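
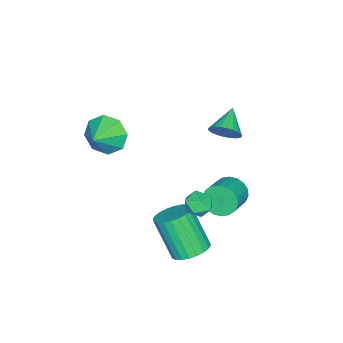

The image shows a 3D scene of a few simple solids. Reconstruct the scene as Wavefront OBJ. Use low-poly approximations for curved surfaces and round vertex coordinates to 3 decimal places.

v 4.178 3.595 0.593
v 4.563 3.484 1.133
v 3.317 3.196 1.127
v 3.702 3.085 1.667
v 3.557 3.715 1.48
v 4.09 3.962 1.15
v 3.79 2.718 1.11
v 4.323 2.965 0.78
v 4.324 2.943 1.453
v 4.18 3.559 1.681
v 3.7 3.121 0.579
v 3.556 3.737 0.807
v -0.885 2.318 -2.793
v -0.582 1.861 -3.376
v 0.687 2.005 -2.829
v 0.385 2.462 -2.247
v -0.56 2.189 -3.513
v 0.709 2.332 -2.966
v -0.603 2.543 -3.508
v 0.667 2.686 -2.961
v -0.701 2.852 -3.361
v 0.569 2.995 -2.814
v -0.835 3.055 -3.101
v 0.434 3.198 -2.554
v -0.98 3.113 -2.781
v 0.29 3.256 -2.234
v -1.106 3.013 -2.463
v 0.164 3.156 -1.916
v -1.187 2.775 -2.211
v 0.082 2.919 -1.664
v -1.209 2.448 -2.074
v 0.06 2.591 -1.527
v -1.167 2.094 -2.079
v 0.103 2.237 -1.532
v -1.069 1.785 -2.226
v 0.201 1.928 -1.679
v -0.934 1.582 -2.486
v 0.335 1.725 -1.939
v -0.79 1.524 -2.806
v 0.48 1.667 -2.259
v -0.664 1.624 -3.124
v 0.606 1.767 -2.577
v 2.838 -1.538 2.452
v 3.234 -1.206 1.619
v 3.922 -1.482 2.988
v 2.987 -0.652 2.06
v 2.653 -0.617 2.731
v 2.428 -1.121 3.238
v 2.443 -1.869 3.285
v 2.69 -2.423 2.844
v 3.023 -2.459 2.173
v 3.249 -1.954 1.666
v 3.428 2.752 -2.793
v 4.112 2.261 -2.971
v 3.835 1.237 -1.205
v 3.152 1.728 -1.027
v 4.255 2.513 -2.802
v 3.978 1.489 -1.036
v 4.272 2.802 -2.632
v 3.995 1.778 -0.866
v 4.16 3.083 -2.486
v 3.884 2.059 -0.72
v 3.938 3.314 -2.387
v 3.661 2.29 -0.621
v 3.637 3.459 -2.35
v 3.361 2.435 -0.584
v 3.305 3.497 -2.381
v 3.028 2.473 -0.615
v 2.992 3.421 -2.474
v 2.715 2.397 -0.708
v 2.745 3.243 -2.615
v 2.468 2.219 -0.849
v 2.602 2.991 -2.784
v 2.325 1.967 -1.018
v 2.585 2.702 -2.954
v 2.308 1.678 -1.188
v 2.696 2.421 -3.1
v 2.42 1.397 -1.334
v 2.919 2.19 -3.199
v 2.642 1.166 -1.433
v 3.219 2.045 -3.236
v 2.943 1.021 -1.47
v 3.552 2.007 -3.205
v 3.275 0.983 -1.439
v 3.865 2.083 -3.112
v 3.588 1.059 -1.346
v -1.23 1.814 0.797
v -0.902 1.271 1.179
v -2.39 1.566 1.443
v -0.855 1.498 1.351
v -0.864 1.773 1.439
v -0.93 2.054 1.43
v -1.041 2.298 1.324
v -1.181 2.469 1.137
v -1.328 2.54 0.9
v -1.461 2.5 0.646
v -1.558 2.356 0.416
v -1.606 2.129 0.243
v -1.596 1.854 0.155
v -1.531 1.573 0.165
v -1.419 1.329 0.271
v -1.28 1.158 0.457
v -1.132 1.087 0.695
v -1 1.127 0.949
f 1 12 6
f 1 6 2
f 1 2 8
f 1 8 11
f 1 11 12
f 2 6 10
f 6 12 5
f 12 11 3
f 11 8 7
f 8 2 9
f 4 10 5
f 4 5 3
f 4 3 7
f 4 7 9
f 4 9 10
f 5 10 6
f 3 5 12
f 7 3 11
f 9 7 8
f 10 9 2
f 14 13 17
f 14 17 15
f 15 17 18
f 15 18 16
f 17 13 19
f 17 19 18
f 18 19 20
f 18 20 16
f 19 13 21
f 19 21 20
f 20 21 22
f 20 22 16
f 21 13 23
f 21 23 22
f 22 23 24
f 22 24 16
f 23 13 25
f 23 25 24
f 24 25 26
f 24 26 16
f 25 13 27
f 25 27 26
f 26 27 28
f 26 28 16
f 27 13 29
f 27 29 28
f 28 29 30
f 28 30 16
f 29 13 31
f 29 31 30
f 30 31 32
f 30 32 16
f 31 13 33
f 31 33 32
f 32 33 34
f 32 34 16
f 33 13 35
f 33 35 34
f 34 35 36
f 34 36 16
f 35 13 37
f 35 37 36
f 36 37 38
f 36 38 16
f 37 13 39
f 37 39 38
f 38 39 40
f 38 40 16
f 39 13 41
f 39 41 40
f 40 41 42
f 40 42 16
f 41 13 14
f 41 14 42
f 42 14 15
f 42 15 16
f 44 43 46
f 44 46 45
f 46 43 47
f 46 47 45
f 47 43 48
f 47 48 45
f 48 43 49
f 48 49 45
f 49 43 50
f 49 50 45
f 50 43 51
f 50 51 45
f 51 43 52
f 51 52 45
f 52 43 44
f 52 44 45
f 54 53 57
f 54 57 55
f 55 57 58
f 55 58 56
f 57 53 59
f 57 59 58
f 58 59 60
f 58 60 56
f 59 53 61
f 59 61 60
f 60 61 62
f 60 62 56
f 61 53 63
f 61 63 62
f 62 63 64
f 62 64 56
f 63 53 65
f 63 65 64
f 64 65 66
f 64 66 56
f 65 53 67
f 65 67 66
f 66 67 68
f 66 68 56
f 67 53 69
f 67 69 68
f 68 69 70
f 68 70 56
f 69 53 71
f 69 71 70
f 70 71 72
f 70 72 56
f 71 53 73
f 71 73 72
f 72 73 74
f 72 74 56
f 73 53 75
f 73 75 74
f 74 75 76
f 74 76 56
f 75 53 77
f 75 77 76
f 76 77 78
f 76 78 56
f 77 53 79
f 77 79 78
f 78 79 80
f 78 80 56
f 79 53 81
f 79 81 80
f 80 81 82
f 80 82 56
f 81 53 83
f 81 83 82
f 82 83 84
f 82 84 56
f 83 53 85
f 83 85 84
f 84 85 86
f 84 86 56
f 85 53 54
f 85 54 86
f 86 54 55
f 86 55 56
f 88 87 90
f 88 90 89
f 90 87 91
f 90 91 89
f 91 87 92
f 91 92 89
f 92 87 93
f 92 93 89
f 93 87 94
f 93 94 89
f 94 87 95
f 94 95 89
f 95 87 96
f 95 96 89
f 96 87 97
f 96 97 89
f 97 87 98
f 97 98 89
f 98 87 99
f 98 99 89
f 99 87 100
f 99 100 89
f 100 87 101
f 100 101 89
f 101 87 102
f 101 102 89
f 102 87 103
f 102 103 89
f 103 87 104
f 103 104 89
f 104 87 88
f 104 88 89



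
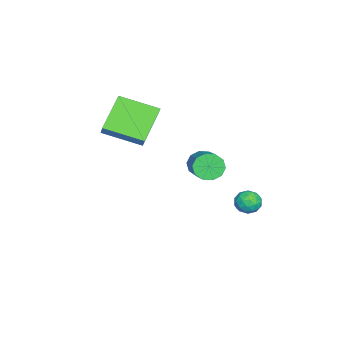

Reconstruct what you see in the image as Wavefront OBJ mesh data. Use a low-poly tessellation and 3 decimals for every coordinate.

v -1.114 2.092 -0.014
v -0.71 1.528 -0.325
v 0.978 2.204 0.643
v 0.574 2.768 0.954
v -0.691 1.897 -0.615
v 0.997 2.573 0.353
v -0.834 2.34 -0.675
v 0.854 3.017 0.292
v -1.084 2.689 -0.484
v 0.604 3.365 0.484
v -1.345 2.809 -0.112
v 0.343 3.486 0.856
v -1.518 2.656 0.297
v 0.17 3.332 1.265
v -1.537 2.287 0.587
v 0.151 2.963 1.555
v -1.394 1.843 0.648
v 0.294 2.52 1.615
v -1.144 1.495 0.456
v 0.544 2.171 1.424
v -0.883 1.374 0.084
v 0.805 2.051 1.052
v -3.083 4.414 -3.636
v -2.391 4.534 -3.5
v -2.969 3.326 -3.26
v -2.277 3.446 -3.124
v -2.78 3.765 -2.728
v -2.85 4.438 -2.961
v -2.51 3.422 -3.799
v -2.58 4.095 -4.032
v -2.037 3.921 -3.601
v -2.204 4.133 -2.939
v -3.156 3.727 -3.821
v -3.323 3.939 -3.159
v -2.747 4.569 -3.601
v -2.613 3.291 -3.159
v -2.908 3.478 -2.926
v -2.502 3.549 -2.846
v -3.017 4.513 -3.284
v -2.61 4.583 -3.204
v -2.838 4.131 -2.75
v -2.75 3.277 -3.556
v -2.343 3.347 -3.476
v -2.858 4.311 -3.914
v -2.452 4.382 -3.834
v -2.522 3.729 -4.01
v -2.132 4.279 -3.581
v -2.065 3.64 -3.36
v -2.202 3.626 -3.757
v -2.244 4.021 -3.893
v -2.23 4.404 -3.192
v -2.163 3.764 -2.97
v -2.458 3.952 -2.737
v -2.5 4.347 -2.874
v -2.022 4.044 -3.251
v -3.197 4.096 -3.79
v -3.13 3.456 -3.568
v -2.86 3.513 -3.886
v -2.902 3.908 -4.023
v -3.295 4.22 -3.4
v -3.228 3.581 -3.179
v -3.116 3.839 -2.867
v -3.158 4.234 -3.003
v -3.338 3.816 -3.509
v -2.678 -3.26 0.366
v -4.375 -2.928 1.661
v -2.784 -1.228 -0.295
v -4.481 -0.896 0.999
v -2.099 -3.004 1.061
v -3.796 -2.672 2.355
v -2.205 -0.972 0.399
v -3.902 -0.64 1.694
f 2 1 5
f 2 5 3
f 3 5 6
f 3 6 4
f 5 1 7
f 5 7 6
f 6 7 8
f 6 8 4
f 7 1 9
f 7 9 8
f 8 9 10
f 8 10 4
f 9 1 11
f 9 11 10
f 10 11 12
f 10 12 4
f 11 1 13
f 11 13 12
f 12 13 14
f 12 14 4
f 13 1 15
f 13 15 14
f 14 15 16
f 14 16 4
f 15 1 17
f 15 17 16
f 16 17 18
f 16 18 4
f 17 1 19
f 17 19 18
f 18 19 20
f 18 20 4
f 19 1 21
f 19 21 20
f 20 21 22
f 20 22 4
f 21 1 2
f 21 2 22
f 22 2 3
f 22 3 4
f 23 60 39
f 60 34 63
f 39 63 28
f 60 63 39
f 23 39 35
f 39 28 40
f 35 40 24
f 39 40 35
f 23 35 44
f 35 24 45
f 44 45 30
f 35 45 44
f 23 44 56
f 44 30 59
f 56 59 33
f 44 59 56
f 23 56 60
f 56 33 64
f 60 64 34
f 56 64 60
f 24 40 51
f 40 28 54
f 51 54 32
f 40 54 51
f 28 63 41
f 63 34 62
f 41 62 27
f 63 62 41
f 34 64 61
f 64 33 57
f 61 57 25
f 64 57 61
f 33 59 58
f 59 30 46
f 58 46 29
f 59 46 58
f 30 45 50
f 45 24 47
f 50 47 31
f 45 47 50
f 26 52 38
f 52 32 53
f 38 53 27
f 52 53 38
f 26 38 36
f 38 27 37
f 36 37 25
f 38 37 36
f 26 36 43
f 36 25 42
f 43 42 29
f 36 42 43
f 26 43 48
f 43 29 49
f 48 49 31
f 43 49 48
f 26 48 52
f 48 31 55
f 52 55 32
f 48 55 52
f 27 53 41
f 53 32 54
f 41 54 28
f 53 54 41
f 25 37 61
f 37 27 62
f 61 62 34
f 37 62 61
f 29 42 58
f 42 25 57
f 58 57 33
f 42 57 58
f 31 49 50
f 49 29 46
f 50 46 30
f 49 46 50
f 32 55 51
f 55 31 47
f 51 47 24
f 55 47 51
f 66 68 65
f 69 66 65
f 65 68 67
f 67 69 65
f 66 72 68
f 70 66 69
f 70 72 66
f 68 72 67
f 71 69 67
f 67 72 71
f 71 70 69
f 72 70 71



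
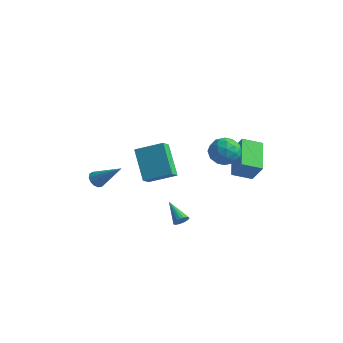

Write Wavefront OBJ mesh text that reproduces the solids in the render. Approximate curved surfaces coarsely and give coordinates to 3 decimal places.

v 1.72 -0.68 -2.302
v 2.014 -0.579 -1.911
v 0.44 -0.3 -1.438
v 2.004 -0.394 -2.006
v 1.945 -0.259 -2.153
v 1.847 -0.197 -2.325
v 1.727 -0.218 -2.494
v 1.606 -0.319 -2.629
v 1.504 -0.482 -2.708
v 1.44 -0.68 -2.716
v 1.424 -0.877 -2.653
v 1.459 -1.041 -2.53
v 1.539 -1.142 -2.366
v 1.651 -1.163 -2.192
v 1.774 -1.1 -2.037
v 1.888 -0.965 -1.928
v 1.973 -0.781 -1.883
v 0.849 -3.082 4.078
v 1.102 -3.801 4.612
v 2.118 -2.174 4.7
v 2.371 -2.892 5.234
v 2.149 -3.808 2.486
v 2.402 -4.526 3.02
v 3.418 -2.899 3.108
v 3.671 -3.618 3.642
v -2.829 -2.796 0.203
v -2.595 -2.439 -0.204
v -1.331 -2.304 1.497
v -2.808 -2.254 -0.028
v -3.027 -2.241 0.221
v -3.184 -2.404 0.465
v -3.228 -2.692 0.625
v -3.145 -3.013 0.651
v -2.962 -3.265 0.535
v -2.737 -3.368 0.314
v -2.541 -3.29 0.057
v -2.436 -3.055 -0.154
v -2.456 -2.737 -0.251
v 1.432 3.983 1.425
v 2.259 3.889 2.649
v 2.212 4.919 0.971
v 3.039 4.824 2.195
v 2.681 2.476 0.465
v 3.508 2.381 1.689
v 3.461 3.411 0.011
v 4.288 3.317 1.235
v 2.787 2.411 3.436
v 3.526 2.383 2.734
v 2.174 0.997 2.846
v 2.913 0.969 2.144
v 3.139 0.828 3.128
v 3.519 1.702 3.493
v 2.181 1.678 2.087
v 2.561 2.552 2.452
v 3.152 1.931 1.9
v 3.744 1.405 2.543
v 1.956 1.975 3.037
v 2.548 1.449 3.68
v 3.211 2.521 3.137
v 2.489 0.859 2.443
v 2.623 0.776 3.022
v 3.057 0.76 2.609
v 3.206 2.12 3.583
v 3.641 2.104 3.17
v 3.413 1.19 3.402
v 2.059 1.276 2.41
v 2.494 1.26 1.997
v 2.643 2.62 2.971
v 3.077 2.604 2.558
v 2.287 2.19 2.178
v 3.425 2.239 2.234
v 3.064 1.408 1.887
v 2.634 1.825 1.854
v 2.857 2.338 2.068
v 3.773 1.93 2.612
v 3.412 1.099 2.265
v 3.545 1.016 2.843
v 3.768 1.529 3.058
v 3.553 1.664 2.122
v 2.288 2.281 3.315
v 1.927 1.45 2.968
v 1.932 1.851 2.522
v 2.155 2.364 2.737
v 2.636 1.972 3.693
v 2.275 1.141 3.346
v 2.843 1.042 3.512
v 3.066 1.555 3.726
v 2.147 1.716 3.458
f 2 1 4
f 2 4 3
f 4 1 5
f 4 5 3
f 5 1 6
f 5 6 3
f 6 1 7
f 6 7 3
f 7 1 8
f 7 8 3
f 8 1 9
f 8 9 3
f 9 1 10
f 9 10 3
f 10 1 11
f 10 11 3
f 11 1 12
f 11 12 3
f 12 1 13
f 12 13 3
f 13 1 14
f 13 14 3
f 14 1 15
f 14 15 3
f 15 1 16
f 15 16 3
f 16 1 17
f 16 17 3
f 17 1 2
f 17 2 3
f 19 21 18
f 22 19 18
f 18 21 20
f 20 22 18
f 19 25 21
f 23 19 22
f 23 25 19
f 21 25 20
f 24 22 20
f 20 25 24
f 24 23 22
f 25 23 24
f 27 26 29
f 27 29 28
f 29 26 30
f 29 30 28
f 30 26 31
f 30 31 28
f 31 26 32
f 31 32 28
f 32 26 33
f 32 33 28
f 33 26 34
f 33 34 28
f 34 26 35
f 34 35 28
f 35 26 36
f 35 36 28
f 36 26 37
f 36 37 28
f 37 26 38
f 37 38 28
f 38 26 27
f 38 27 28
f 40 42 39
f 43 40 39
f 39 42 41
f 41 43 39
f 40 46 42
f 44 40 43
f 44 46 40
f 42 46 41
f 45 43 41
f 41 46 45
f 45 44 43
f 46 44 45
f 47 84 63
f 84 58 87
f 63 87 52
f 84 87 63
f 47 63 59
f 63 52 64
f 59 64 48
f 63 64 59
f 47 59 68
f 59 48 69
f 68 69 54
f 59 69 68
f 47 68 80
f 68 54 83
f 80 83 57
f 68 83 80
f 47 80 84
f 80 57 88
f 84 88 58
f 80 88 84
f 48 64 75
f 64 52 78
f 75 78 56
f 64 78 75
f 52 87 65
f 87 58 86
f 65 86 51
f 87 86 65
f 58 88 85
f 88 57 81
f 85 81 49
f 88 81 85
f 57 83 82
f 83 54 70
f 82 70 53
f 83 70 82
f 54 69 74
f 69 48 71
f 74 71 55
f 69 71 74
f 50 76 62
f 76 56 77
f 62 77 51
f 76 77 62
f 50 62 60
f 62 51 61
f 60 61 49
f 62 61 60
f 50 60 67
f 60 49 66
f 67 66 53
f 60 66 67
f 50 67 72
f 67 53 73
f 72 73 55
f 67 73 72
f 50 72 76
f 72 55 79
f 76 79 56
f 72 79 76
f 51 77 65
f 77 56 78
f 65 78 52
f 77 78 65
f 49 61 85
f 61 51 86
f 85 86 58
f 61 86 85
f 53 66 82
f 66 49 81
f 82 81 57
f 66 81 82
f 55 73 74
f 73 53 70
f 74 70 54
f 73 70 74
f 56 79 75
f 79 55 71
f 75 71 48
f 79 71 75



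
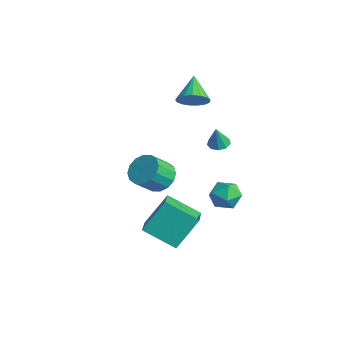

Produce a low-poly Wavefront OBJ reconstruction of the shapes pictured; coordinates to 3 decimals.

v 0.004 -2.295 -1.244
v 0.865 -2.347 -1.422
v 0.996 -3.296 -0.514
v 0.136 -3.245 -0.336
v 0.831 -2.035 -1.092
v 0.962 -2.985 -0.184
v 0.576 -1.794 -0.802
v 0.707 -2.743 0.106
v 0.168 -1.686 -0.631
v 0.299 -2.635 0.277
v -0.284 -1.742 -0.624
v -0.153 -2.691 0.284
v -0.659 -1.946 -0.783
v -0.528 -2.895 0.125
v -0.856 -2.244 -1.066
v -0.725 -3.193 -0.158
v -0.822 -2.555 -1.396
v -0.691 -3.505 -0.488
v -0.567 -2.797 -1.686
v -0.436 -3.746 -0.778
v -0.159 -2.905 -1.857
v -0.028 -3.854 -0.949
v 0.293 -2.849 -1.864
v 0.424 -3.798 -0.956
v 0.668 -2.645 -1.705
v 0.799 -3.594 -0.797
v -0.586 -2.817 -4.613
v -0.589 -1.617 -3.102
v 0.556 -1.667 -5.525
v 0.554 -0.467 -4.013
v 0.786 -3.653 -3.947
v 0.784 -2.453 -2.435
v 1.929 -2.503 -4.858
v 1.926 -1.303 -3.347
v 1.683 0.888 -2.694
v 2.266 0.269 -2.836
v 1.074 0.091 -1.724
v 1.657 -0.528 -1.866
v 1.896 0.211 -1.492
v 2.272 0.704 -2.092
v 1.068 -0.344 -2.468
v 1.444 0.149 -3.068
v 1.886 -0.492 -2.697
v 2.398 -0.149 -2.094
v 0.942 0.509 -2.466
v 1.454 0.852 -1.863
v 1.39 -0.04 1.167
v 1.838 -0.309 1.031
v 1.57 -0.3 2.273
v 1.919 0.045 1.101
v 1.752 0.359 1.202
v 1.415 0.486 1.286
v 1.067 0.366 1.315
v 0.869 0.057 1.275
v 0.915 -0.298 1.184
v 1.183 -0.533 1.085
v 1.548 -0.537 1.025
v -3.405 1.238 0.999
v -2.823 1.33 1.598
v -4.495 1.882 1.961
v -2.803 1.674 1.39
v -2.92 1.918 1.093
v -3.149 2.006 0.775
v -3.437 1.918 0.507
v -3.717 1.675 0.353
v -3.925 1.331 0.347
v -4.015 0.966 0.49
v -3.964 0.663 0.75
v -3.786 0.492 1.067
v -3.52 0.492 1.368
v -3.228 0.663 1.585
v -2.976 0.965 1.668
f 2 1 5
f 2 5 3
f 3 5 6
f 3 6 4
f 5 1 7
f 5 7 6
f 6 7 8
f 6 8 4
f 7 1 9
f 7 9 8
f 8 9 10
f 8 10 4
f 9 1 11
f 9 11 10
f 10 11 12
f 10 12 4
f 11 1 13
f 11 13 12
f 12 13 14
f 12 14 4
f 13 1 15
f 13 15 14
f 14 15 16
f 14 16 4
f 15 1 17
f 15 17 16
f 16 17 18
f 16 18 4
f 17 1 19
f 17 19 18
f 18 19 20
f 18 20 4
f 19 1 21
f 19 21 20
f 20 21 22
f 20 22 4
f 21 1 23
f 21 23 22
f 22 23 24
f 22 24 4
f 23 1 25
f 23 25 24
f 24 25 26
f 24 26 4
f 25 1 2
f 25 2 26
f 26 2 3
f 26 3 4
f 28 30 27
f 31 28 27
f 27 30 29
f 29 31 27
f 28 34 30
f 32 28 31
f 32 34 28
f 30 34 29
f 33 31 29
f 29 34 33
f 33 32 31
f 34 32 33
f 35 46 40
f 35 40 36
f 35 36 42
f 35 42 45
f 35 45 46
f 36 40 44
f 40 46 39
f 46 45 37
f 45 42 41
f 42 36 43
f 38 44 39
f 38 39 37
f 38 37 41
f 38 41 43
f 38 43 44
f 39 44 40
f 37 39 46
f 41 37 45
f 43 41 42
f 44 43 36
f 48 47 50
f 48 50 49
f 50 47 51
f 50 51 49
f 51 47 52
f 51 52 49
f 52 47 53
f 52 53 49
f 53 47 54
f 53 54 49
f 54 47 55
f 54 55 49
f 55 47 56
f 55 56 49
f 56 47 57
f 56 57 49
f 57 47 48
f 57 48 49
f 59 58 61
f 59 61 60
f 61 58 62
f 61 62 60
f 62 58 63
f 62 63 60
f 63 58 64
f 63 64 60
f 64 58 65
f 64 65 60
f 65 58 66
f 65 66 60
f 66 58 67
f 66 67 60
f 67 58 68
f 67 68 60
f 68 58 69
f 68 69 60
f 69 58 70
f 69 70 60
f 70 58 71
f 70 71 60
f 71 58 72
f 71 72 60
f 72 58 59
f 72 59 60



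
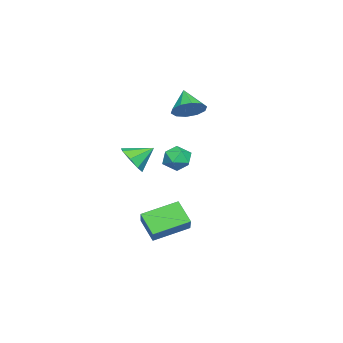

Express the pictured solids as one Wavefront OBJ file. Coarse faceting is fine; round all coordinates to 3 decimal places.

v 3.79 1.717 0.533
v 4.226 1.419 1.237
v 3.27 2.643 1.247
v 4.576 1.88 0.893
v 4.466 2.246 0.338
v 3.959 2.302 -0.102
v 3.354 2.015 -0.171
v 3.004 1.554 0.173
v 3.114 1.188 0.727
v 3.62 1.132 1.168
v -2.657 2.489 1.793
v -1.931 2.277 2.335
v -3.583 1.911 2.807
v -2.109 2.805 2.475
v -2.495 3.213 2.354
v -2.943 3.344 2.019
v -3.282 3.149 1.598
v -3.382 2.702 1.251
v -3.205 2.173 1.112
v -2.818 1.765 1.232
v -2.37 1.634 1.567
v -2.031 1.829 1.989
v 3.525 2.658 -4.752
v 2.943 1.855 -3.764
v 2.46 4.185 -4.138
v 1.879 3.382 -3.149
v 4.561 3.018 -3.851
v 3.98 2.215 -2.862
v 3.497 4.545 -3.236
v 2.915 3.742 -2.248
v 1.762 3.497 0.387
v 2.143 4.137 0.705
v 2.917 2.943 0.115
v 3.298 3.583 0.433
v 2.886 3.078 0.913
v 2.172 3.42 1.081
v 2.888 3.66 -0.261
v 2.174 4.002 -0.093
v 2.839 4.237 0.305
v 2.838 3.877 1.03
v 2.222 3.203 -0.21
v 2.221 2.843 0.515
f 2 1 4
f 2 4 3
f 4 1 5
f 4 5 3
f 5 1 6
f 5 6 3
f 6 1 7
f 6 7 3
f 7 1 8
f 7 8 3
f 8 1 9
f 8 9 3
f 9 1 10
f 9 10 3
f 10 1 2
f 10 2 3
f 12 11 14
f 12 14 13
f 14 11 15
f 14 15 13
f 15 11 16
f 15 16 13
f 16 11 17
f 16 17 13
f 17 11 18
f 17 18 13
f 18 11 19
f 18 19 13
f 19 11 20
f 19 20 13
f 20 11 21
f 20 21 13
f 21 11 22
f 21 22 13
f 22 11 12
f 22 12 13
f 24 26 23
f 27 24 23
f 23 26 25
f 25 27 23
f 24 30 26
f 28 24 27
f 28 30 24
f 26 30 25
f 29 27 25
f 25 30 29
f 29 28 27
f 30 28 29
f 31 42 36
f 31 36 32
f 31 32 38
f 31 38 41
f 31 41 42
f 32 36 40
f 36 42 35
f 42 41 33
f 41 38 37
f 38 32 39
f 34 40 35
f 34 35 33
f 34 33 37
f 34 37 39
f 34 39 40
f 35 40 36
f 33 35 42
f 37 33 41
f 39 37 38
f 40 39 32



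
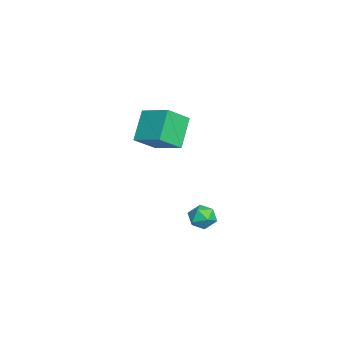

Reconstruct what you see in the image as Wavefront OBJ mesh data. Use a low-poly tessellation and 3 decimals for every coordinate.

v -1.711 2.842 -2.224
v -1.151 3.538 -2.208
v -1.129 2.402 -3.472
v -0.569 3.098 -3.456
v -0.478 2.437 -2.861
v -0.838 2.709 -2.09
v -1.442 3.231 -3.59
v -1.802 3.503 -2.819
v -0.985 3.778 -3.052
v -0.389 3.288 -2.602
v -1.891 2.652 -3.078
v -1.295 2.162 -2.628
v -1.672 0.41 2.228
v -3.061 0.802 3.754
v -0.544 1.844 2.887
v -1.932 2.236 4.413
v -0.848 -0.716 3.267
v -2.236 -0.324 4.793
v 0.281 0.718 3.926
v -1.108 1.11 5.452
f 1 12 6
f 1 6 2
f 1 2 8
f 1 8 11
f 1 11 12
f 2 6 10
f 6 12 5
f 12 11 3
f 11 8 7
f 8 2 9
f 4 10 5
f 4 5 3
f 4 3 7
f 4 7 9
f 4 9 10
f 5 10 6
f 3 5 12
f 7 3 11
f 9 7 8
f 10 9 2
f 14 16 13
f 17 14 13
f 13 16 15
f 15 17 13
f 14 20 16
f 18 14 17
f 18 20 14
f 16 20 15
f 19 17 15
f 15 20 19
f 19 18 17
f 20 18 19



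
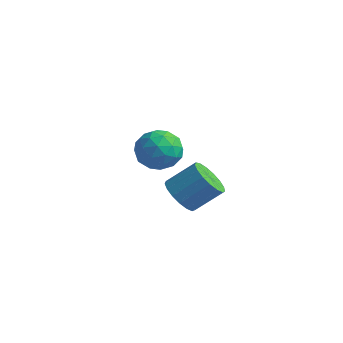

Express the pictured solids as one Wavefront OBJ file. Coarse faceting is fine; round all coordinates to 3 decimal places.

v -3.785 2.21 -1.627
v -3.305 2.675 -2.22
v -3.455 0.985 -2.32
v -2.975 1.45 -2.913
v -2.691 1.375 -2.069
v -2.895 2.132 -1.641
v -3.865 1.528 -2.899
v -4.069 2.285 -2.471
v -3.355 2.254 -3.006
v -2.629 2.159 -2.494
v -4.131 1.501 -2.046
v -3.405 1.406 -1.534
v -3.574 2.55 -1.862
v -3.186 1.11 -2.678
v -3.019 1.066 -2.181
v -2.737 1.339 -2.53
v -3.333 2.231 -1.522
v -3.051 2.504 -1.871
v -2.69 1.74 -1.782
v -3.709 1.156 -2.669
v -3.427 1.429 -3.018
v -4.023 2.321 -2.01
v -3.741 2.594 -2.359
v -4.07 1.92 -2.758
v -3.321 2.576 -2.673
v -3.127 1.856 -3.081
v -3.65 1.901 -3.073
v -3.77 2.346 -2.821
v -2.895 2.52 -2.372
v -2.7 1.8 -2.78
v -2.533 1.756 -2.283
v -2.653 2.201 -2.032
v -2.924 2.273 -2.834
v -4.06 1.86 -1.76
v -3.865 1.14 -2.168
v -4.107 1.459 -2.508
v -4.227 1.904 -2.257
v -3.633 1.804 -1.459
v -3.439 1.084 -1.867
v -2.99 1.314 -1.719
v -3.11 1.759 -1.467
v -3.836 1.387 -1.706
v -0.047 -0.938 -1.895
v 0.413 -1.492 -1.777
v 1.048 -0.795 -0.987
v 0.587 -0.242 -1.105
v 0.557 -1.32 -2.044
v 1.192 -0.623 -1.254
v 0.562 -1.06 -2.278
v 1.197 -0.363 -1.488
v 0.428 -0.772 -2.424
v 1.063 -0.075 -1.634
v 0.185 -0.523 -2.448
v 0.819 0.174 -1.658
v -0.112 -0.368 -2.346
v 0.523 0.329 -1.556
v -0.393 -0.345 -2.141
v 0.241 0.352 -1.351
v -0.596 -0.457 -1.879
v 0.039 0.24 -1.089
v -0.673 -0.68 -1.621
v -0.038 0.017 -0.831
v -0.606 -0.962 -1.426
v 0.029 -0.265 -0.636
v -0.412 -1.238 -1.338
v 0.223 -0.541 -0.548
v -0.134 -1.446 -1.378
v 0.501 -0.749 -0.588
v 0.164 -1.538 -1.536
v 0.799 -0.841 -0.746
f 1 38 17
f 38 12 41
f 17 41 6
f 38 41 17
f 1 17 13
f 17 6 18
f 13 18 2
f 17 18 13
f 1 13 22
f 13 2 23
f 22 23 8
f 13 23 22
f 1 22 34
f 22 8 37
f 34 37 11
f 22 37 34
f 1 34 38
f 34 11 42
f 38 42 12
f 34 42 38
f 2 18 29
f 18 6 32
f 29 32 10
f 18 32 29
f 6 41 19
f 41 12 40
f 19 40 5
f 41 40 19
f 12 42 39
f 42 11 35
f 39 35 3
f 42 35 39
f 11 37 36
f 37 8 24
f 36 24 7
f 37 24 36
f 8 23 28
f 23 2 25
f 28 25 9
f 23 25 28
f 4 30 16
f 30 10 31
f 16 31 5
f 30 31 16
f 4 16 14
f 16 5 15
f 14 15 3
f 16 15 14
f 4 14 21
f 14 3 20
f 21 20 7
f 14 20 21
f 4 21 26
f 21 7 27
f 26 27 9
f 21 27 26
f 4 26 30
f 26 9 33
f 30 33 10
f 26 33 30
f 5 31 19
f 31 10 32
f 19 32 6
f 31 32 19
f 3 15 39
f 15 5 40
f 39 40 12
f 15 40 39
f 7 20 36
f 20 3 35
f 36 35 11
f 20 35 36
f 9 27 28
f 27 7 24
f 28 24 8
f 27 24 28
f 10 33 29
f 33 9 25
f 29 25 2
f 33 25 29
f 44 43 47
f 44 47 45
f 45 47 48
f 45 48 46
f 47 43 49
f 47 49 48
f 48 49 50
f 48 50 46
f 49 43 51
f 49 51 50
f 50 51 52
f 50 52 46
f 51 43 53
f 51 53 52
f 52 53 54
f 52 54 46
f 53 43 55
f 53 55 54
f 54 55 56
f 54 56 46
f 55 43 57
f 55 57 56
f 56 57 58
f 56 58 46
f 57 43 59
f 57 59 58
f 58 59 60
f 58 60 46
f 59 43 61
f 59 61 60
f 60 61 62
f 60 62 46
f 61 43 63
f 61 63 62
f 62 63 64
f 62 64 46
f 63 43 65
f 63 65 64
f 64 65 66
f 64 66 46
f 65 43 67
f 65 67 66
f 66 67 68
f 66 68 46
f 67 43 69
f 67 69 68
f 68 69 70
f 68 70 46
f 69 43 44
f 69 44 70
f 70 44 45
f 70 45 46



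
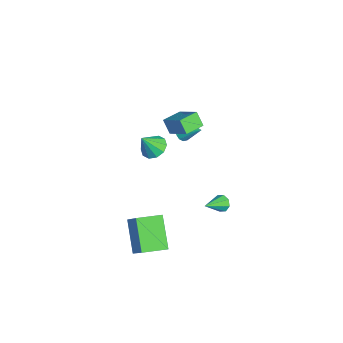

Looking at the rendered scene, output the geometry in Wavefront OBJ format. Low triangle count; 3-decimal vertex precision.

v 3.24 -4.58 -3.741
v 1.808 -4.586 -2.492
v 3.144 -3.287 -3.844
v 1.713 -3.293 -2.595
v 4.527 -4.367 -2.265
v 3.096 -4.373 -1.016
v 4.432 -3.074 -2.368
v 3 -3.08 -1.119
v 1.215 -3.151 2.489
v 1.75 -3.486 2.186
v 1.405 -3.769 3.511
v 1.905 -3.128 2.374
v 1.797 -2.779 2.605
v 1.466 -2.572 2.792
v 1.039 -2.586 2.863
v 0.68 -2.815 2.791
v 0.525 -3.173 2.604
v 0.633 -3.522 2.373
v 0.963 -3.729 2.186
v 1.39 -3.716 2.114
v -0.171 -2.439 3.137
v 0.874 -1.83 4.007
v -0.69 -1.527 3.123
v 0.355 -0.918 3.993
v 0.265 -2.202 2.447
v 1.31 -1.593 3.317
v -0.254 -1.29 2.433
v 0.791 -0.681 3.303
v -2.998 -0.869 -0.771
v -2.694 -0.749 -1.298
v -2.322 -0.111 -0.209
v -2.936 -0.538 -1.292
v -3.194 -0.415 -1.146
v -3.4 -0.414 -0.899
v -3.498 -0.535 -0.619
v -3.462 -0.745 -0.379
v -3.302 -0.988 -0.244
v -3.06 -1.199 -0.25
v -2.802 -1.322 -0.396
v -2.596 -1.323 -0.642
v -2.498 -1.202 -0.923
v -2.534 -0.992 -1.163
v 0.405 0.376 -3.661
v 0.626 0.234 -4.098
v 1.035 -0.616 -3.019
v 0.838 0.496 -3.901
v 0.797 0.688 -3.564
v 0.525 0.697 -3.284
v 0.183 0.519 -3.224
v -0.029 0.257 -3.421
v 0.013 0.065 -3.758
v 0.284 0.056 -4.039
f 2 4 1
f 5 2 1
f 1 4 3
f 3 5 1
f 2 8 4
f 6 2 5
f 6 8 2
f 4 8 3
f 7 5 3
f 3 8 7
f 7 6 5
f 8 6 7
f 10 9 12
f 10 12 11
f 12 9 13
f 12 13 11
f 13 9 14
f 13 14 11
f 14 9 15
f 14 15 11
f 15 9 16
f 15 16 11
f 16 9 17
f 16 17 11
f 17 9 18
f 17 18 11
f 18 9 19
f 18 19 11
f 19 9 20
f 19 20 11
f 20 9 10
f 20 10 11
f 22 24 21
f 25 22 21
f 21 24 23
f 23 25 21
f 22 28 24
f 26 22 25
f 26 28 22
f 24 28 23
f 27 25 23
f 23 28 27
f 27 26 25
f 28 26 27
f 30 29 32
f 30 32 31
f 32 29 33
f 32 33 31
f 33 29 34
f 33 34 31
f 34 29 35
f 34 35 31
f 35 29 36
f 35 36 31
f 36 29 37
f 36 37 31
f 37 29 38
f 37 38 31
f 38 29 39
f 38 39 31
f 39 29 40
f 39 40 31
f 40 29 41
f 40 41 31
f 41 29 42
f 41 42 31
f 42 29 30
f 42 30 31
f 44 43 46
f 44 46 45
f 46 43 47
f 46 47 45
f 47 43 48
f 47 48 45
f 48 43 49
f 48 49 45
f 49 43 50
f 49 50 45
f 50 43 51
f 50 51 45
f 51 43 52
f 51 52 45
f 52 43 44
f 52 44 45



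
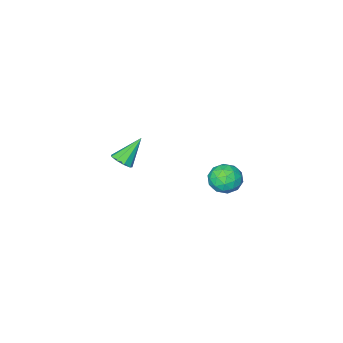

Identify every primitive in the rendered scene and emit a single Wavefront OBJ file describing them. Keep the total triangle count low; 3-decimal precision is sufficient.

v 0.055 -3.465 -2.677
v 0.542 -3.707 -2.221
v -1.235 -3.435 -1.283
v 0.547 -3.221 -2.227
v 0.322 -2.85 -2.444
v -0.029 -2.767 -2.77
v -0.34 -3.01 -3.053
v -0.466 -3.467 -3.159
v -0.349 -3.923 -3.041
v -0.042 -4.165 -2.752
v 0.31 -4.08 -2.428
v -1.256 4.31 0.609
v -0.697 3.618 0.202
v -2.443 3.922 -0.362
v -1.884 3.23 -0.769
v -2.2 3.125 0.151
v -1.466 3.365 0.751
v -1.674 4.175 -0.911
v -0.94 4.415 -0.311
v -0.955 3.535 -0.737
v -1.28 2.886 -0.081
v -1.86 4.654 -0.079
v -2.185 4.005 0.577
v -0.872 3.998 0.491
v -2.268 3.542 -0.651
v -2.453 3.48 -0.11
v -2.125 3.074 -0.349
v -1.324 3.85 0.813
v -0.996 3.443 0.574
v -1.879 3.153 0.544
v -2.144 4.097 -0.734
v -1.816 3.69 -0.973
v -1.015 4.466 0.189
v -0.687 4.06 -0.05
v -1.261 4.387 -0.704
v -0.696 3.543 -0.3
v -1.393 3.314 -0.871
v -1.27 3.869 -0.955
v -0.839 4.011 -0.602
v -0.886 3.161 0.085
v -1.584 2.933 -0.486
v -1.77 2.872 0.055
v -1.338 3.013 0.408
v -1.038 3.112 -0.467
v -1.556 4.607 0.326
v -2.254 4.379 -0.245
v -1.802 4.527 -0.568
v -1.37 4.668 -0.215
v -1.747 4.226 0.711
v -2.444 3.997 0.14
v -2.301 3.529 0.442
v -1.87 3.671 0.795
v -2.102 4.428 0.307
f 2 1 4
f 2 4 3
f 4 1 5
f 4 5 3
f 5 1 6
f 5 6 3
f 6 1 7
f 6 7 3
f 7 1 8
f 7 8 3
f 8 1 9
f 8 9 3
f 9 1 10
f 9 10 3
f 10 1 11
f 10 11 3
f 11 1 2
f 11 2 3
f 12 49 28
f 49 23 52
f 28 52 17
f 49 52 28
f 12 28 24
f 28 17 29
f 24 29 13
f 28 29 24
f 12 24 33
f 24 13 34
f 33 34 19
f 24 34 33
f 12 33 45
f 33 19 48
f 45 48 22
f 33 48 45
f 12 45 49
f 45 22 53
f 49 53 23
f 45 53 49
f 13 29 40
f 29 17 43
f 40 43 21
f 29 43 40
f 17 52 30
f 52 23 51
f 30 51 16
f 52 51 30
f 23 53 50
f 53 22 46
f 50 46 14
f 53 46 50
f 22 48 47
f 48 19 35
f 47 35 18
f 48 35 47
f 19 34 39
f 34 13 36
f 39 36 20
f 34 36 39
f 15 41 27
f 41 21 42
f 27 42 16
f 41 42 27
f 15 27 25
f 27 16 26
f 25 26 14
f 27 26 25
f 15 25 32
f 25 14 31
f 32 31 18
f 25 31 32
f 15 32 37
f 32 18 38
f 37 38 20
f 32 38 37
f 15 37 41
f 37 20 44
f 41 44 21
f 37 44 41
f 16 42 30
f 42 21 43
f 30 43 17
f 42 43 30
f 14 26 50
f 26 16 51
f 50 51 23
f 26 51 50
f 18 31 47
f 31 14 46
f 47 46 22
f 31 46 47
f 20 38 39
f 38 18 35
f 39 35 19
f 38 35 39
f 21 44 40
f 44 20 36
f 40 36 13
f 44 36 40



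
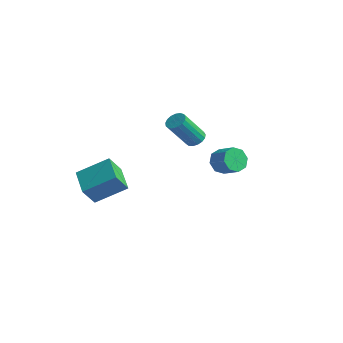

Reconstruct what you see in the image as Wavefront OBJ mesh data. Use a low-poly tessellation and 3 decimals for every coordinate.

v 3.43 1.123 2.834
v 3.802 0.953 2.158
v 4.821 0.987 2.71
v 4.45 1.157 3.386
v 3.736 1.548 2.242
v 4.756 1.582 2.794
v 3.491 1.894 2.673
v 4.511 1.928 3.225
v 3.211 1.789 3.198
v 4.23 1.823 3.75
v 3.059 1.293 3.51
v 4.078 1.327 4.062
v 3.124 0.698 3.426
v 4.144 0.732 3.978
v 3.369 0.352 2.995
v 4.389 0.386 3.547
v 3.65 0.457 2.47
v 4.669 0.491 3.022
v -2.877 -3.378 1.047
v -1.801 -1.998 2.055
v -2.851 -2.59 -0.061
v -1.775 -1.21 0.947
v -1.405 -4.15 0.533
v -0.329 -2.77 1.541
v -1.379 -3.362 -0.575
v -0.303 -1.982 0.433
v -1.719 4.058 1.4
v -1.318 4.43 1.732
v -1.599 3.213 3.433
v -2.001 2.842 3.1
v -1.592 4.558 1.778
v -1.874 3.342 3.479
v -1.896 4.572 1.738
v -2.177 3.355 3.439
v -2.159 4.468 1.62
v -2.44 3.251 3.321
v -2.321 4.271 1.452
v -2.602 3.054 3.153
v -2.345 4.024 1.272
v -2.627 2.807 2.972
v -2.226 3.786 1.121
v -2.508 2.569 2.821
v -1.991 3.61 1.033
v -2.273 2.393 2.734
v -1.694 3.536 1.03
v -1.975 2.32 2.731
v -1.402 3.583 1.112
v -1.684 2.366 2.812
v -1.183 3.738 1.259
v -1.465 2.521 2.96
v -1.087 3.967 1.439
v -1.369 2.75 3.139
v -1.136 4.217 1.609
v -1.417 3 3.31
f 2 1 5
f 2 5 3
f 3 5 6
f 3 6 4
f 5 1 7
f 5 7 6
f 6 7 8
f 6 8 4
f 7 1 9
f 7 9 8
f 8 9 10
f 8 10 4
f 9 1 11
f 9 11 10
f 10 11 12
f 10 12 4
f 11 1 13
f 11 13 12
f 12 13 14
f 12 14 4
f 13 1 15
f 13 15 14
f 14 15 16
f 14 16 4
f 15 1 17
f 15 17 16
f 16 17 18
f 16 18 4
f 17 1 2
f 17 2 18
f 18 2 3
f 18 3 4
f 20 22 19
f 23 20 19
f 19 22 21
f 21 23 19
f 20 26 22
f 24 20 23
f 24 26 20
f 22 26 21
f 25 23 21
f 21 26 25
f 25 24 23
f 26 24 25
f 28 27 31
f 28 31 29
f 29 31 32
f 29 32 30
f 31 27 33
f 31 33 32
f 32 33 34
f 32 34 30
f 33 27 35
f 33 35 34
f 34 35 36
f 34 36 30
f 35 27 37
f 35 37 36
f 36 37 38
f 36 38 30
f 37 27 39
f 37 39 38
f 38 39 40
f 38 40 30
f 39 27 41
f 39 41 40
f 40 41 42
f 40 42 30
f 41 27 43
f 41 43 42
f 42 43 44
f 42 44 30
f 43 27 45
f 43 45 44
f 44 45 46
f 44 46 30
f 45 27 47
f 45 47 46
f 46 47 48
f 46 48 30
f 47 27 49
f 47 49 48
f 48 49 50
f 48 50 30
f 49 27 51
f 49 51 50
f 50 51 52
f 50 52 30
f 51 27 53
f 51 53 52
f 52 53 54
f 52 54 30
f 53 27 28
f 53 28 54
f 54 28 29
f 54 29 30



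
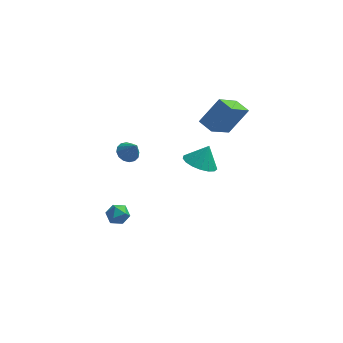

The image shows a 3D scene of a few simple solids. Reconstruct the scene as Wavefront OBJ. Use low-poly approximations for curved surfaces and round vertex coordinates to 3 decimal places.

v -2.698 3.283 0.208
v -2.223 3.796 0.175
v -2.142 2.837 1.272
v -2.493 3.932 0.374
v -2.819 3.894 0.528
v -3.112 3.693 0.597
v -3.294 3.381 0.562
v -3.317 3.044 0.432
v -3.174 2.77 0.242
v -2.903 2.634 0.043
v -2.577 2.672 -0.111
v -2.284 2.874 -0.18
v -2.102 3.185 -0.145
v -2.079 3.522 -0.015
v -3.456 1.694 -3.157
v -2.945 1.748 -3.699
v -3.335 0.492 -3.161
v -2.824 0.546 -3.703
v -2.667 0.791 -3.015
v -2.742 1.534 -3.013
v -3.538 0.706 -3.847
v -3.613 1.449 -3.845
v -2.996 1.137 -4.125
v -2.457 1.189 -3.611
v -3.823 1.051 -3.249
v -3.284 1.103 -2.735
v 2.914 3.473 2.097
v 1.986 2.036 3.481
v 2.207 4.144 2.319
v 1.279 2.707 3.704
v 3.981 4.133 3.496
v 3.053 2.696 4.881
v 3.274 4.804 3.719
v 2.346 3.367 5.103
v 1.466 -0.39 2.962
v 2.263 -0.983 2.851
v 1.934 0.03 4.078
v 2.395 -0.573 2.641
v 2.314 -0.122 2.505
v 2.039 0.269 2.474
v 1.632 0.508 2.555
v 1.188 0.542 2.729
v 0.807 0.363 2.957
v 0.577 0.011 3.185
v 0.551 -0.433 3.363
v 0.734 -0.867 3.449
v 1.085 -1.191 3.424
v 1.523 -1.332 3.293
v 1.948 -1.257 3.086
f 2 1 4
f 2 4 3
f 4 1 5
f 4 5 3
f 5 1 6
f 5 6 3
f 6 1 7
f 6 7 3
f 7 1 8
f 7 8 3
f 8 1 9
f 8 9 3
f 9 1 10
f 9 10 3
f 10 1 11
f 10 11 3
f 11 1 12
f 11 12 3
f 12 1 13
f 12 13 3
f 13 1 14
f 13 14 3
f 14 1 2
f 14 2 3
f 15 26 20
f 15 20 16
f 15 16 22
f 15 22 25
f 15 25 26
f 16 20 24
f 20 26 19
f 26 25 17
f 25 22 21
f 22 16 23
f 18 24 19
f 18 19 17
f 18 17 21
f 18 21 23
f 18 23 24
f 19 24 20
f 17 19 26
f 21 17 25
f 23 21 22
f 24 23 16
f 28 30 27
f 31 28 27
f 27 30 29
f 29 31 27
f 28 34 30
f 32 28 31
f 32 34 28
f 30 34 29
f 33 31 29
f 29 34 33
f 33 32 31
f 34 32 33
f 36 35 38
f 36 38 37
f 38 35 39
f 38 39 37
f 39 35 40
f 39 40 37
f 40 35 41
f 40 41 37
f 41 35 42
f 41 42 37
f 42 35 43
f 42 43 37
f 43 35 44
f 43 44 37
f 44 35 45
f 44 45 37
f 45 35 46
f 45 46 37
f 46 35 47
f 46 47 37
f 47 35 48
f 47 48 37
f 48 35 49
f 48 49 37
f 49 35 36
f 49 36 37



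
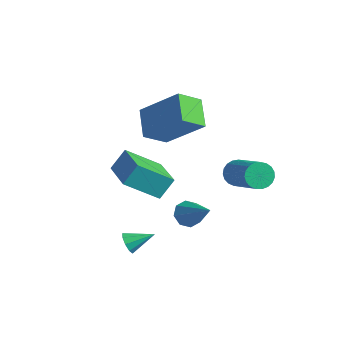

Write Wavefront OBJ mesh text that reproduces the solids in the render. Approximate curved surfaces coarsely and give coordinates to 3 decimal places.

v -0.019 1.275 0.87
v 0.261 1.689 0.454
v 1.999 1.398 1.334
v 1.719 0.985 1.75
v 0.186 1.853 0.655
v 1.925 1.563 1.535
v 0.076 1.918 0.893
v 1.815 1.627 1.773
v -0.05 1.871 1.128
v 1.688 1.581 2.008
v -0.171 1.721 1.317
v 1.567 1.431 2.197
v -0.266 1.495 1.43
v 1.472 1.205 2.31
v -0.318 1.23 1.445
v 1.42 0.94 2.326
v -0.319 0.973 1.362
v 1.42 0.683 2.242
v -0.267 0.768 1.193
v 1.471 0.478 2.073
v -0.173 0.651 0.968
v 1.565 0.361 1.848
v -0.052 0.642 0.726
v 1.686 0.352 1.607
v 0.074 0.742 0.51
v 1.813 0.452 1.39
v 0.185 0.935 0.355
v 1.923 0.645 1.235
v 0.26 1.186 0.29
v 1.998 0.896 1.17
v 0.287 1.453 0.325
v 2.025 1.162 1.205
v 0.172 -4.142 -0.915
v 0.548 -4.19 -1.271
v 0.728 -3.278 -0.445
v 0.298 -3.966 -1.388
v -0.011 -3.824 -1.283
v -0.234 -3.831 -1.007
v -0.267 -3.984 -0.687
v -0.095 -4.21 -0.474
v 0.203 -4.405 -0.468
v 0.486 -4.477 -0.671
v 0.622 -4.392 -0.988
v 0.591 -1.605 -0.044
v 0.905 -1.26 -0.483
v 2.009 -1.615 0.964
v 0.674 -0.98 -0.154
v 0.394 -1.066 0.238
v 0.229 -1.468 0.465
v 0.277 -1.95 0.394
v 0.509 -2.23 0.065
v 0.789 -2.144 -0.327
v 0.953 -1.743 -0.554
v -2.204 -0.616 2.239
v -2.265 -1.695 2.925
v -3.257 -0.039 3.052
v -3.318 -1.118 3.738
v -0.702 0.178 3.622
v -0.763 -0.901 4.308
v -1.755 0.755 4.435
v -1.816 -0.324 5.121
v -2.104 -3.354 1.821
v -2.019 -2.729 2.673
v -1.486 -2.089 0.832
v -1.402 -1.464 1.684
v -0.318 -3.996 2.116
v -0.234 -3.371 2.968
v 0.299 -2.731 1.127
v 0.384 -2.106 1.979
f 2 1 5
f 2 5 3
f 3 5 6
f 3 6 4
f 5 1 7
f 5 7 6
f 6 7 8
f 6 8 4
f 7 1 9
f 7 9 8
f 8 9 10
f 8 10 4
f 9 1 11
f 9 11 10
f 10 11 12
f 10 12 4
f 11 1 13
f 11 13 12
f 12 13 14
f 12 14 4
f 13 1 15
f 13 15 14
f 14 15 16
f 14 16 4
f 15 1 17
f 15 17 16
f 16 17 18
f 16 18 4
f 17 1 19
f 17 19 18
f 18 19 20
f 18 20 4
f 19 1 21
f 19 21 20
f 20 21 22
f 20 22 4
f 21 1 23
f 21 23 22
f 22 23 24
f 22 24 4
f 23 1 25
f 23 25 24
f 24 25 26
f 24 26 4
f 25 1 27
f 25 27 26
f 26 27 28
f 26 28 4
f 27 1 29
f 27 29 28
f 28 29 30
f 28 30 4
f 29 1 31
f 29 31 30
f 30 31 32
f 30 32 4
f 31 1 2
f 31 2 32
f 32 2 3
f 32 3 4
f 34 33 36
f 34 36 35
f 36 33 37
f 36 37 35
f 37 33 38
f 37 38 35
f 38 33 39
f 38 39 35
f 39 33 40
f 39 40 35
f 40 33 41
f 40 41 35
f 41 33 42
f 41 42 35
f 42 33 43
f 42 43 35
f 43 33 34
f 43 34 35
f 45 44 47
f 45 47 46
f 47 44 48
f 47 48 46
f 48 44 49
f 48 49 46
f 49 44 50
f 49 50 46
f 50 44 51
f 50 51 46
f 51 44 52
f 51 52 46
f 52 44 53
f 52 53 46
f 53 44 45
f 53 45 46
f 55 57 54
f 58 55 54
f 54 57 56
f 56 58 54
f 55 61 57
f 59 55 58
f 59 61 55
f 57 61 56
f 60 58 56
f 56 61 60
f 60 59 58
f 61 59 60
f 63 65 62
f 66 63 62
f 62 65 64
f 64 66 62
f 63 69 65
f 67 63 66
f 67 69 63
f 65 69 64
f 68 66 64
f 64 69 68
f 68 67 66
f 69 67 68



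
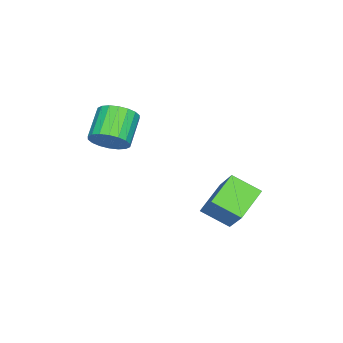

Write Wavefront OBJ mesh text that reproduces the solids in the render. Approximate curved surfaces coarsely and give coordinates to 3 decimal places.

v 2.959 0.712 1.831
v 3.304 0.895 2.338
v 2.386 0.751 3.016
v 2.041 0.568 2.509
v 3.196 1.141 2.243
v 2.278 0.997 2.921
v 3.04 1.301 2.067
v 2.122 1.157 2.744
v 2.869 1.346 1.844
v 1.951 1.201 2.521
v 2.715 1.264 1.618
v 1.797 1.12 2.296
v 2.61 1.073 1.435
v 1.692 0.929 2.112
v 2.574 0.811 1.33
v 1.656 0.667 2.008
v 2.614 0.529 1.324
v 1.696 0.385 2.002
v 2.722 0.283 1.419
v 1.804 0.139 2.097
v 2.878 0.123 1.596
v 1.96 -0.021 2.273
v 3.049 0.079 1.819
v 2.131 -0.066 2.496
v 3.203 0.16 2.044
v 2.285 0.016 2.722
v 3.308 0.351 2.228
v 2.39 0.207 2.905
v 3.344 0.613 2.332
v 2.426 0.469 3.01
v 1.545 2.946 -1.342
v 0.518 3.137 -0.751
v 1.418 3.852 -1.856
v 0.391 4.043 -1.265
v 2.249 3.617 -0.335
v 1.222 3.808 0.256
v 2.122 4.523 -0.849
v 1.095 4.714 -0.258
f 2 1 5
f 2 5 3
f 3 5 6
f 3 6 4
f 5 1 7
f 5 7 6
f 6 7 8
f 6 8 4
f 7 1 9
f 7 9 8
f 8 9 10
f 8 10 4
f 9 1 11
f 9 11 10
f 10 11 12
f 10 12 4
f 11 1 13
f 11 13 12
f 12 13 14
f 12 14 4
f 13 1 15
f 13 15 14
f 14 15 16
f 14 16 4
f 15 1 17
f 15 17 16
f 16 17 18
f 16 18 4
f 17 1 19
f 17 19 18
f 18 19 20
f 18 20 4
f 19 1 21
f 19 21 20
f 20 21 22
f 20 22 4
f 21 1 23
f 21 23 22
f 22 23 24
f 22 24 4
f 23 1 25
f 23 25 24
f 24 25 26
f 24 26 4
f 25 1 27
f 25 27 26
f 26 27 28
f 26 28 4
f 27 1 29
f 27 29 28
f 28 29 30
f 28 30 4
f 29 1 2
f 29 2 30
f 30 2 3
f 30 3 4
f 32 34 31
f 35 32 31
f 31 34 33
f 33 35 31
f 32 38 34
f 36 32 35
f 36 38 32
f 34 38 33
f 37 35 33
f 33 38 37
f 37 36 35
f 38 36 37



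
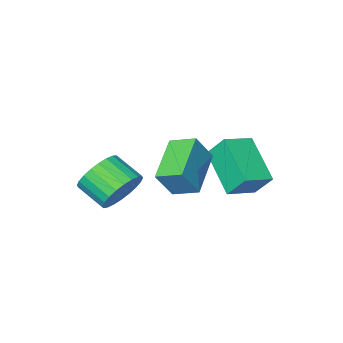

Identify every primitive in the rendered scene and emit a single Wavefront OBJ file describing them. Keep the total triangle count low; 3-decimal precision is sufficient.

v 0.6 -0.376 -3.336
v 1.333 -0.269 -3.638
v 1.673 -1.157 -3.126
v 0.94 -1.264 -2.824
v 1.352 -0.108 -3.372
v 1.693 -0.995 -2.859
v 1.258 0.013 -3.1
v 1.598 -0.875 -2.587
v 1.063 0.074 -2.864
v 1.403 -0.814 -2.352
v 0.797 0.067 -2.7
v 1.138 -0.821 -2.188
v 0.502 -0.008 -2.633
v 0.842 -0.896 -2.12
v 0.221 -0.139 -2.673
v 0.562 -1.026 -2.16
v -0.002 -0.306 -2.814
v 0.339 -1.193 -2.301
v -0.133 -0.483 -3.034
v 0.207 -1.371 -2.522
v -0.153 -0.645 -3.301
v 0.188 -1.532 -2.788
v -0.058 -0.765 -3.573
v 0.282 -1.653 -3.06
v 0.137 -0.826 -3.808
v 0.477 -1.714 -3.296
v 0.402 -0.819 -3.972
v 0.743 -1.707 -3.46
v 0.698 -0.744 -4.04
v 1.038 -1.632 -3.527
v 0.978 -0.614 -4
v 1.319 -1.501 -3.487
v 1.201 -0.447 -3.859
v 1.542 -1.334 -3.346
v 0.584 2.381 -1.904
v -0.448 1.415 -1.293
v 0.135 3.051 -1.605
v -0.897 2.085 -0.993
v 1.117 2.355 -1.047
v 0.085 1.389 -0.435
v 0.668 3.025 -0.747
v -0.364 2.059 -0.136
v -2.573 0.601 -2.11
v -2.815 1.135 -1.349
v -2.385 1.995 -3.028
v -2.627 2.529 -2.267
v -1.593 0.651 -1.833
v -1.835 1.185 -1.072
v -1.405 2.045 -2.751
v -1.647 2.579 -1.99
f 2 1 5
f 2 5 3
f 3 5 6
f 3 6 4
f 5 1 7
f 5 7 6
f 6 7 8
f 6 8 4
f 7 1 9
f 7 9 8
f 8 9 10
f 8 10 4
f 9 1 11
f 9 11 10
f 10 11 12
f 10 12 4
f 11 1 13
f 11 13 12
f 12 13 14
f 12 14 4
f 13 1 15
f 13 15 14
f 14 15 16
f 14 16 4
f 15 1 17
f 15 17 16
f 16 17 18
f 16 18 4
f 17 1 19
f 17 19 18
f 18 19 20
f 18 20 4
f 19 1 21
f 19 21 20
f 20 21 22
f 20 22 4
f 21 1 23
f 21 23 22
f 22 23 24
f 22 24 4
f 23 1 25
f 23 25 24
f 24 25 26
f 24 26 4
f 25 1 27
f 25 27 26
f 26 27 28
f 26 28 4
f 27 1 29
f 27 29 28
f 28 29 30
f 28 30 4
f 29 1 31
f 29 31 30
f 30 31 32
f 30 32 4
f 31 1 33
f 31 33 32
f 32 33 34
f 32 34 4
f 33 1 2
f 33 2 34
f 34 2 3
f 34 3 4
f 36 38 35
f 39 36 35
f 35 38 37
f 37 39 35
f 36 42 38
f 40 36 39
f 40 42 36
f 38 42 37
f 41 39 37
f 37 42 41
f 41 40 39
f 42 40 41
f 44 46 43
f 47 44 43
f 43 46 45
f 45 47 43
f 44 50 46
f 48 44 47
f 48 50 44
f 46 50 45
f 49 47 45
f 45 50 49
f 49 48 47
f 50 48 49



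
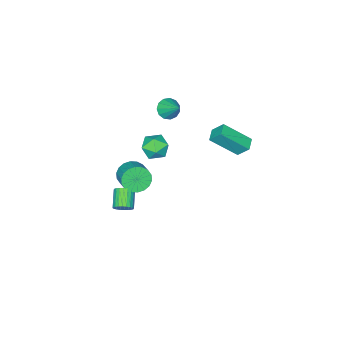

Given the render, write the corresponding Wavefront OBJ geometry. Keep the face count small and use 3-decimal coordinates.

v 2.044 -3.196 -4.154
v 2.312 -2.985 -3.624
v 1.484 -3.713 -2.916
v 1.216 -3.924 -3.446
v 2.135 -2.818 -3.659
v 1.307 -3.546 -2.95
v 1.944 -2.708 -3.768
v 1.117 -3.436 -3.06
v 1.769 -2.672 -3.937
v 0.941 -3.4 -3.229
v 1.635 -2.717 -4.138
v 0.808 -3.445 -3.43
v 1.564 -2.834 -4.342
v 0.736 -3.562 -3.634
v 1.565 -3.006 -4.518
v 0.738 -3.734 -3.809
v 1.64 -3.207 -4.638
v 0.813 -3.935 -3.929
v 1.776 -3.407 -4.684
v 0.948 -4.135 -3.976
v 1.953 -3.574 -4.65
v 1.125 -4.302 -3.941
v 2.143 -3.684 -4.54
v 1.316 -4.412 -3.832
v 2.319 -3.72 -4.371
v 1.491 -4.448 -3.663
v 2.452 -3.675 -4.17
v 1.625 -4.403 -3.462
v 2.524 -3.558 -3.966
v 1.696 -4.286 -3.258
v 2.522 -3.386 -3.791
v 1.695 -4.114 -3.082
v 2.447 -3.185 -3.671
v 1.62 -3.913 -2.962
v 0.188 -4.353 -2.924
v 0.763 -4.259 -3.661
v 1.348 -3.233 -3.073
v 0.772 -3.327 -2.336
v 0.44 -4.015 -3.764
v 1.024 -2.989 -3.176
v 0.066 -3.839 -3.701
v 0.651 -2.812 -3.113
v -0.284 -3.764 -3.484
v 0.301 -2.737 -2.896
v -0.54 -3.806 -3.156
v 0.045 -2.779 -2.568
v -0.652 -3.956 -2.782
v -0.068 -2.929 -2.194
v -0.598 -4.185 -2.436
v -0.013 -3.158 -1.848
v -0.388 -4.447 -2.187
v 0.197 -3.421 -1.599
v -0.064 -4.691 -2.084
v 0.52 -3.665 -1.496
v 0.309 -4.868 -2.147
v 0.894 -3.841 -1.559
v 0.659 -4.943 -2.364
v 1.244 -3.916 -1.776
v 0.915 -4.901 -2.692
v 1.5 -3.874 -2.104
v 1.028 -4.751 -3.066
v 1.612 -3.724 -2.478
v 0.973 -4.522 -3.412
v 1.558 -3.495 -2.824
v -1.727 -3.114 2.934
v -1.134 -2.913 2.521
v -1.433 -1.946 3.926
v -1.465 -2.699 2.367
v -1.878 -2.616 2.393
v -2.244 -2.692 2.591
v -2.446 -2.902 2.898
v -2.419 -3.179 3.216
v -2.173 -3.435 3.445
v -1.785 -3.589 3.511
v -1.379 -3.593 3.394
v -1.084 -3.444 3.132
v -0.992 -3.191 2.806
v -2.019 2.277 2.911
v -2.261 2.93 3.71
v -1.324 2.722 2.758
v -1.566 3.375 3.557
v -0.954 1.065 4.223
v -1.196 1.718 5.022
v -0.259 1.51 4.07
v -0.501 2.163 4.869
v 1.736 -0.014 2.878
v 2.44 -0.607 2.779
v 1.08 -0.953 3.841
v 1.784 -1.546 3.742
v 1.916 -0.739 4.175
v 2.321 -0.158 3.58
v 1.199 -1.402 3.04
v 1.604 -0.821 2.445
v 2.108 -1.464 2.879
v 2.551 -1.055 3.581
v 0.969 -0.505 3.039
v 1.412 -0.096 3.741
f 2 1 5
f 2 5 3
f 3 5 6
f 3 6 4
f 5 1 7
f 5 7 6
f 6 7 8
f 6 8 4
f 7 1 9
f 7 9 8
f 8 9 10
f 8 10 4
f 9 1 11
f 9 11 10
f 10 11 12
f 10 12 4
f 11 1 13
f 11 13 12
f 12 13 14
f 12 14 4
f 13 1 15
f 13 15 14
f 14 15 16
f 14 16 4
f 15 1 17
f 15 17 16
f 16 17 18
f 16 18 4
f 17 1 19
f 17 19 18
f 18 19 20
f 18 20 4
f 19 1 21
f 19 21 20
f 20 21 22
f 20 22 4
f 21 1 23
f 21 23 22
f 22 23 24
f 22 24 4
f 23 1 25
f 23 25 24
f 24 25 26
f 24 26 4
f 25 1 27
f 25 27 26
f 26 27 28
f 26 28 4
f 27 1 29
f 27 29 28
f 28 29 30
f 28 30 4
f 29 1 31
f 29 31 30
f 30 31 32
f 30 32 4
f 31 1 33
f 31 33 32
f 32 33 34
f 32 34 4
f 33 1 2
f 33 2 34
f 34 2 3
f 34 3 4
f 36 35 39
f 36 39 37
f 37 39 40
f 37 40 38
f 39 35 41
f 39 41 40
f 40 41 42
f 40 42 38
f 41 35 43
f 41 43 42
f 42 43 44
f 42 44 38
f 43 35 45
f 43 45 44
f 44 45 46
f 44 46 38
f 45 35 47
f 45 47 46
f 46 47 48
f 46 48 38
f 47 35 49
f 47 49 48
f 48 49 50
f 48 50 38
f 49 35 51
f 49 51 50
f 50 51 52
f 50 52 38
f 51 35 53
f 51 53 52
f 52 53 54
f 52 54 38
f 53 35 55
f 53 55 54
f 54 55 56
f 54 56 38
f 55 35 57
f 55 57 56
f 56 57 58
f 56 58 38
f 57 35 59
f 57 59 58
f 58 59 60
f 58 60 38
f 59 35 61
f 59 61 60
f 60 61 62
f 60 62 38
f 61 35 63
f 61 63 62
f 62 63 64
f 62 64 38
f 63 35 36
f 63 36 64
f 64 36 37
f 64 37 38
f 66 65 68
f 66 68 67
f 68 65 69
f 68 69 67
f 69 65 70
f 69 70 67
f 70 65 71
f 70 71 67
f 71 65 72
f 71 72 67
f 72 65 73
f 72 73 67
f 73 65 74
f 73 74 67
f 74 65 75
f 74 75 67
f 75 65 76
f 75 76 67
f 76 65 77
f 76 77 67
f 77 65 66
f 77 66 67
f 79 81 78
f 82 79 78
f 78 81 80
f 80 82 78
f 79 85 81
f 83 79 82
f 83 85 79
f 81 85 80
f 84 82 80
f 80 85 84
f 84 83 82
f 85 83 84
f 86 97 91
f 86 91 87
f 86 87 93
f 86 93 96
f 86 96 97
f 87 91 95
f 91 97 90
f 97 96 88
f 96 93 92
f 93 87 94
f 89 95 90
f 89 90 88
f 89 88 92
f 89 92 94
f 89 94 95
f 90 95 91
f 88 90 97
f 92 88 96
f 94 92 93
f 95 94 87



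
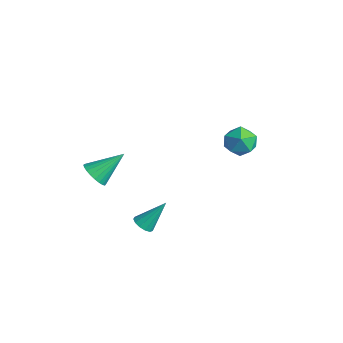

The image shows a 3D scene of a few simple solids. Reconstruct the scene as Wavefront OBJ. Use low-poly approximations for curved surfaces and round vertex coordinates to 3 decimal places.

v 0.525 -3.052 -1.48
v 0.971 -2.761 -1.817
v 0.855 -1.888 -0.04
v 0.667 -2.591 -1.885
v 0.318 -2.567 -1.824
v 0.035 -2.697 -1.654
v -0.093 -2.94 -1.429
v -0.024 -3.219 -1.219
v 0.22 -3.444 -1.093
v 0.56 -3.545 -1.089
v 0.889 -3.489 -1.209
v 1.103 -3.295 -1.415
v 1.133 -3.023 -1.642
v -3.424 -3.603 -0.096
v -2.699 -3.413 -0.536
v -3.096 -1.997 1.136
v -2.929 -3.234 -0.709
v -3.236 -3.111 -0.788
v -3.57 -3.062 -0.762
v -3.883 -3.096 -0.634
v -4.126 -3.207 -0.424
v -4.262 -3.378 -0.165
v -4.271 -3.584 0.105
v -4.15 -3.792 0.345
v -3.92 -3.972 0.517
v -3.613 -4.095 0.596
v -3.278 -4.143 0.57
v -2.966 -4.11 0.442
v -2.723 -3.999 0.233
v -2.587 -3.827 -0.027
v -2.578 -3.622 -0.297
v -1.773 3.712 1.471
v -1.217 4.592 1.458
v -0.383 2.828 1.122
v 0.173 3.708 1.109
v -0.217 3.352 2.006
v -1.076 3.899 2.222
v -0.524 3.521 0.358
v -1.383 4.068 0.574
v -0.445 4.474 0.77
v -0.255 4.37 1.788
v -1.345 3.05 0.792
v -1.155 2.946 1.81
f 2 1 4
f 2 4 3
f 4 1 5
f 4 5 3
f 5 1 6
f 5 6 3
f 6 1 7
f 6 7 3
f 7 1 8
f 7 8 3
f 8 1 9
f 8 9 3
f 9 1 10
f 9 10 3
f 10 1 11
f 10 11 3
f 11 1 12
f 11 12 3
f 12 1 13
f 12 13 3
f 13 1 2
f 13 2 3
f 15 14 17
f 15 17 16
f 17 14 18
f 17 18 16
f 18 14 19
f 18 19 16
f 19 14 20
f 19 20 16
f 20 14 21
f 20 21 16
f 21 14 22
f 21 22 16
f 22 14 23
f 22 23 16
f 23 14 24
f 23 24 16
f 24 14 25
f 24 25 16
f 25 14 26
f 25 26 16
f 26 14 27
f 26 27 16
f 27 14 28
f 27 28 16
f 28 14 29
f 28 29 16
f 29 14 30
f 29 30 16
f 30 14 31
f 30 31 16
f 31 14 15
f 31 15 16
f 32 43 37
f 32 37 33
f 32 33 39
f 32 39 42
f 32 42 43
f 33 37 41
f 37 43 36
f 43 42 34
f 42 39 38
f 39 33 40
f 35 41 36
f 35 36 34
f 35 34 38
f 35 38 40
f 35 40 41
f 36 41 37
f 34 36 43
f 38 34 42
f 40 38 39
f 41 40 33



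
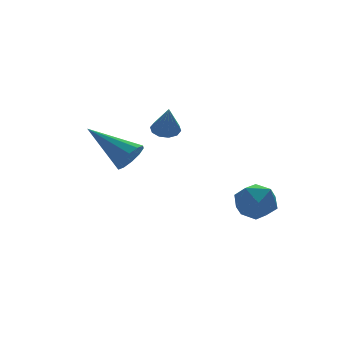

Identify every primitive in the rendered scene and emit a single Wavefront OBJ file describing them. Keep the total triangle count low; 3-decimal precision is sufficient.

v 0.835 -0.011 0.794
v 1.65 -0.006 0.334
v 0.93 -1.514 0.946
v 1.745 -1.509 0.486
v 1.688 -1.136 1.342
v 1.63 -0.206 1.248
v 0.95 -1.314 0.032
v 0.892 -0.384 -0.062
v 1.721 -0.811 -0.137
v 2.177 -0.701 0.673
v 0.403 -0.819 0.607
v 0.859 -0.709 1.417
v 0.3 4.157 2.829
v 0.795 3.827 2.752
v 0.14 3.623 4.091
v 0.896 4.151 2.902
v 0.769 4.477 3.024
v 0.463 4.681 3.072
v 0.095 4.685 3.027
v -0.195 4.488 2.906
v -0.295 4.164 2.756
v -0.169 3.838 2.634
v 0.137 3.633 2.586
v 0.505 3.629 2.631
v -2.698 1.452 2.927
v -2.06 1.63 3.209
v -3.622 3.048 4.013
v -2.111 1.858 2.83
v -2.387 1.931 2.488
v -2.781 1.821 2.314
v -3.144 1.57 2.374
v -3.336 1.274 2.646
v -3.285 1.046 3.024
v -3.009 0.973 3.366
v -2.615 1.083 3.54
v -2.252 1.334 3.48
f 1 12 6
f 1 6 2
f 1 2 8
f 1 8 11
f 1 11 12
f 2 6 10
f 6 12 5
f 12 11 3
f 11 8 7
f 8 2 9
f 4 10 5
f 4 5 3
f 4 3 7
f 4 7 9
f 4 9 10
f 5 10 6
f 3 5 12
f 7 3 11
f 9 7 8
f 10 9 2
f 14 13 16
f 14 16 15
f 16 13 17
f 16 17 15
f 17 13 18
f 17 18 15
f 18 13 19
f 18 19 15
f 19 13 20
f 19 20 15
f 20 13 21
f 20 21 15
f 21 13 22
f 21 22 15
f 22 13 23
f 22 23 15
f 23 13 24
f 23 24 15
f 24 13 14
f 24 14 15
f 26 25 28
f 26 28 27
f 28 25 29
f 28 29 27
f 29 25 30
f 29 30 27
f 30 25 31
f 30 31 27
f 31 25 32
f 31 32 27
f 32 25 33
f 32 33 27
f 33 25 34
f 33 34 27
f 34 25 35
f 34 35 27
f 35 25 36
f 35 36 27
f 36 25 26
f 36 26 27



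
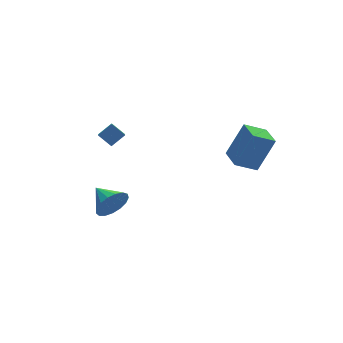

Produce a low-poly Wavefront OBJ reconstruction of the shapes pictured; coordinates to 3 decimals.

v -3.282 -0.014 -4.191
v -2.796 -0.178 -3.403
v -3.478 1.334 -3.789
v -2.483 -0.045 -3.698
v -2.353 0.095 -4.105
v -2.436 0.21 -4.532
v -2.713 0.274 -4.881
v -3.12 0.272 -5.071
v -3.565 0.204 -5.06
v -3.945 0.086 -4.85
v -4.173 -0.054 -4.489
v -4.197 -0.186 -4.059
v -4.012 -0.278 -3.66
v -3.659 -0.309 -3.382
v -3.221 -0.273 -3.289
v -2.84 2.239 -0.708
v -3.219 1.483 -0.195
v -2.107 2.238 -0.17
v -2.486 1.481 0.344
v -2.434 1.659 -1.264
v -2.813 0.902 -0.75
v -1.701 1.657 -0.725
v -2.08 0.901 -0.212
v 1.482 -3.28 -0.978
v 2.395 -3.363 0.799
v 1.789 -1.948 -1.073
v 2.702 -2.031 0.704
v 2.558 -3.569 -1.544
v 3.471 -3.652 0.233
v 2.865 -2.237 -1.639
v 3.778 -2.32 0.138
f 2 1 4
f 2 4 3
f 4 1 5
f 4 5 3
f 5 1 6
f 5 6 3
f 6 1 7
f 6 7 3
f 7 1 8
f 7 8 3
f 8 1 9
f 8 9 3
f 9 1 10
f 9 10 3
f 10 1 11
f 10 11 3
f 11 1 12
f 11 12 3
f 12 1 13
f 12 13 3
f 13 1 14
f 13 14 3
f 14 1 15
f 14 15 3
f 15 1 2
f 15 2 3
f 17 19 16
f 20 17 16
f 16 19 18
f 18 20 16
f 17 23 19
f 21 17 20
f 21 23 17
f 19 23 18
f 22 20 18
f 18 23 22
f 22 21 20
f 23 21 22
f 25 27 24
f 28 25 24
f 24 27 26
f 26 28 24
f 25 31 27
f 29 25 28
f 29 31 25
f 27 31 26
f 30 28 26
f 26 31 30
f 30 29 28
f 31 29 30



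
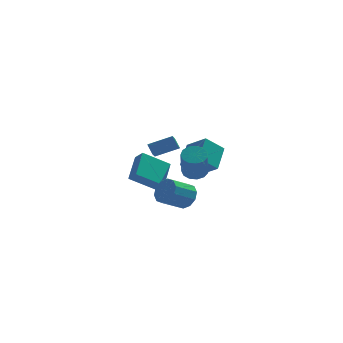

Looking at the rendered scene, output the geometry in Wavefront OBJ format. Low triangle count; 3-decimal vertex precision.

v -2.567 -0.78 0.087
v -2.873 -0.346 0.699
v -2.453 -0.1 -0.338
v -2.759 0.334 0.273
v -1.121 -0.634 0.707
v -1.427 -0.2 1.318
v -1.007 0.046 0.281
v -1.313 0.48 0.893
v -0.621 -3.223 -2.274
v 0 -3.646 -1.761
v -1.157 -4.441 -1.014
v -1.779 -4.017 -1.526
v -0.152 -3.175 -1.495
v -1.309 -3.969 -0.748
v -0.484 -2.721 -1.527
v -1.641 -3.516 -0.78
v -0.868 -2.46 -1.844
v -2.025 -3.254 -1.096
v -1.158 -2.489 -2.324
v -2.315 -3.284 -1.577
v -1.243 -2.799 -2.786
v -2.4 -3.594 -2.039
v -1.091 -3.271 -3.052
v -2.248 -4.065 -2.305
v -0.759 -3.724 -3.02
v -1.916 -4.519 -2.273
v -0.375 -3.986 -2.704
v -1.532 -4.78 -1.956
v -0.085 -3.956 -2.223
v -1.242 -4.751 -1.476
v -0.124 -1.407 -0.959
v 0.401 -1.881 -1.287
v 0.37 -3.107 0.43
v -0.156 -2.633 0.759
v 0.629 -1.577 -1.066
v 0.598 -2.803 0.651
v 0.618 -1.22 -0.811
v 0.587 -2.445 0.906
v 0.372 -0.921 -0.603
v 0.34 -2.147 1.114
v -0.033 -0.777 -0.507
v -0.064 -2.003 1.21
v -0.466 -0.833 -0.555
v -0.497 -2.059 1.162
v -0.791 -1.072 -0.731
v -0.822 -2.297 0.986
v -0.904 -1.416 -0.979
v -0.935 -2.642 0.738
v -0.77 -1.758 -1.221
v -0.801 -2.984 0.496
v -0.431 -1.988 -1.379
v -0.462 -3.214 0.338
v 0.006 -2.034 -1.404
v -0.025 -3.26 0.313
v -1.045 3.021 -2.208
v 0.085 2.079 -1.317
v -0.649 4.541 -1.103
v 0.481 3.598 -0.212
v 0.079 3.442 -3.188
v 1.209 2.499 -2.297
v 0.475 4.961 -2.083
v 1.605 4.019 -1.192
v -3.598 0.976 -2.2
v -3.258 2.614 -1.068
v -4.066 1.449 -2.745
v -3.726 3.087 -1.612
v -1.954 1.373 -3.268
v -1.614 3.011 -2.135
v -2.422 1.846 -3.812
v -2.082 3.484 -2.68
f 2 4 1
f 5 2 1
f 1 4 3
f 3 5 1
f 2 8 4
f 6 2 5
f 6 8 2
f 4 8 3
f 7 5 3
f 3 8 7
f 7 6 5
f 8 6 7
f 10 9 13
f 10 13 11
f 11 13 14
f 11 14 12
f 13 9 15
f 13 15 14
f 14 15 16
f 14 16 12
f 15 9 17
f 15 17 16
f 16 17 18
f 16 18 12
f 17 9 19
f 17 19 18
f 18 19 20
f 18 20 12
f 19 9 21
f 19 21 20
f 20 21 22
f 20 22 12
f 21 9 23
f 21 23 22
f 22 23 24
f 22 24 12
f 23 9 25
f 23 25 24
f 24 25 26
f 24 26 12
f 25 9 27
f 25 27 26
f 26 27 28
f 26 28 12
f 27 9 29
f 27 29 28
f 28 29 30
f 28 30 12
f 29 9 10
f 29 10 30
f 30 10 11
f 30 11 12
f 32 31 35
f 32 35 33
f 33 35 36
f 33 36 34
f 35 31 37
f 35 37 36
f 36 37 38
f 36 38 34
f 37 31 39
f 37 39 38
f 38 39 40
f 38 40 34
f 39 31 41
f 39 41 40
f 40 41 42
f 40 42 34
f 41 31 43
f 41 43 42
f 42 43 44
f 42 44 34
f 43 31 45
f 43 45 44
f 44 45 46
f 44 46 34
f 45 31 47
f 45 47 46
f 46 47 48
f 46 48 34
f 47 31 49
f 47 49 48
f 48 49 50
f 48 50 34
f 49 31 51
f 49 51 50
f 50 51 52
f 50 52 34
f 51 31 53
f 51 53 52
f 52 53 54
f 52 54 34
f 53 31 32
f 53 32 54
f 54 32 33
f 54 33 34
f 56 58 55
f 59 56 55
f 55 58 57
f 57 59 55
f 56 62 58
f 60 56 59
f 60 62 56
f 58 62 57
f 61 59 57
f 57 62 61
f 61 60 59
f 62 60 61
f 64 66 63
f 67 64 63
f 63 66 65
f 65 67 63
f 64 70 66
f 68 64 67
f 68 70 64
f 66 70 65
f 69 67 65
f 65 70 69
f 69 68 67
f 70 68 69



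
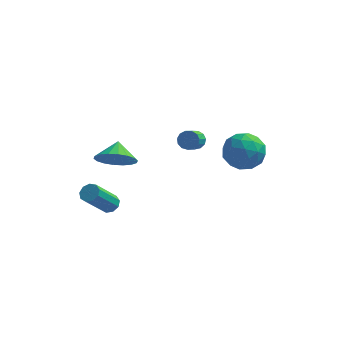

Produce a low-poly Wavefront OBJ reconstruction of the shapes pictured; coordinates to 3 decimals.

v 0.788 0.774 2.514
v 1.311 0.766 2.65
v 1.134 -0.141 3.282
v 0.612 -0.134 3.146
v 1.171 0.939 2.858
v 0.994 0.031 3.49
v 0.909 1.059 2.956
v 0.732 0.151 3.589
v 0.609 1.088 2.915
v 0.432 0.181 3.547
v 0.366 1.018 2.746
v 0.189 0.11 3.378
v 0.257 0.87 2.503
v 0.08 -0.037 3.136
v 0.317 0.692 2.264
v 0.14 -0.216 2.896
v 0.526 0.539 2.104
v 0.349 -0.368 2.736
v 0.819 0.461 2.074
v 0.642 -0.446 2.707
v 1.102 0.483 2.184
v 0.925 -0.425 2.816
v 1.285 0.596 2.398
v 1.108 -0.311 3.031
v -2.459 -1.911 2.74
v -1.822 -2.349 3.405
v -2.501 -1.029 3.36
v -1.54 -2.136 3.121
v -1.44 -1.878 2.761
v -1.542 -1.627 2.397
v -1.825 -1.432 2.1
v -2.234 -1.332 1.931
v -2.688 -1.347 1.921
v -3.096 -1.474 2.074
v -3.378 -1.687 2.359
v -3.478 -1.945 2.719
v -3.377 -2.196 3.083
v -3.093 -2.391 3.379
v -2.684 -2.491 3.549
v -2.23 -2.476 3.558
v 3.13 2.415 2.059
v 3.761 2.412 1.128
v 2.259 0.928 1.472
v 2.89 0.925 0.541
v 3.355 0.685 1.537
v 3.894 1.604 1.899
v 2.126 1.736 0.701
v 2.665 2.655 1.063
v 3.141 1.993 0.288
v 3.901 1.343 0.805
v 2.119 1.997 1.795
v 2.879 1.347 2.312
v 3.522 2.544 1.645
v 2.498 0.796 0.955
v 2.771 0.655 1.54
v 3.142 0.654 0.993
v 3.6 2.069 2.098
v 3.971 2.067 1.551
v 3.732 1.052 1.791
v 2.049 1.273 1.049
v 2.42 1.271 0.502
v 2.878 2.686 1.607
v 3.249 2.685 1.06
v 2.288 2.288 0.809
v 3.529 2.296 0.604
v 3.016 1.422 0.259
v 2.567 1.898 0.353
v 2.884 2.438 0.566
v 3.975 1.914 0.908
v 3.463 1.04 0.563
v 3.736 0.899 1.148
v 4.053 1.439 1.361
v 3.61 1.668 0.414
v 2.557 2.3 2.037
v 2.045 1.426 1.692
v 1.967 1.901 1.239
v 2.284 2.441 1.452
v 3.004 1.918 2.341
v 2.491 1.044 1.996
v 3.136 0.902 2.034
v 3.453 1.442 2.247
v 2.41 1.672 2.186
v -2.464 -3.463 0.843
v -2.008 -3.425 1.091
v -2.721 -4.399 2.546
v -3.176 -4.437 2.297
v -2.216 -3.149 1.174
v -2.929 -4.122 2.629
v -2.539 -3.019 1.103
v -3.252 -3.993 2.557
v -2.827 -3.098 0.909
v -3.54 -4.071 2.364
v -2.945 -3.347 0.685
v -3.658 -4.32 2.139
v -2.838 -3.651 0.534
v -3.55 -4.624 1.989
v -2.555 -3.867 0.528
v -3.268 -4.84 1.982
v -2.23 -3.894 0.669
v -2.943 -4.868 2.124
v -2.014 -3.72 0.891
v -2.727 -4.693 2.346
f 2 1 5
f 2 5 3
f 3 5 6
f 3 6 4
f 5 1 7
f 5 7 6
f 6 7 8
f 6 8 4
f 7 1 9
f 7 9 8
f 8 9 10
f 8 10 4
f 9 1 11
f 9 11 10
f 10 11 12
f 10 12 4
f 11 1 13
f 11 13 12
f 12 13 14
f 12 14 4
f 13 1 15
f 13 15 14
f 14 15 16
f 14 16 4
f 15 1 17
f 15 17 16
f 16 17 18
f 16 18 4
f 17 1 19
f 17 19 18
f 18 19 20
f 18 20 4
f 19 1 21
f 19 21 20
f 20 21 22
f 20 22 4
f 21 1 23
f 21 23 22
f 22 23 24
f 22 24 4
f 23 1 2
f 23 2 24
f 24 2 3
f 24 3 4
f 26 25 28
f 26 28 27
f 28 25 29
f 28 29 27
f 29 25 30
f 29 30 27
f 30 25 31
f 30 31 27
f 31 25 32
f 31 32 27
f 32 25 33
f 32 33 27
f 33 25 34
f 33 34 27
f 34 25 35
f 34 35 27
f 35 25 36
f 35 36 27
f 36 25 37
f 36 37 27
f 37 25 38
f 37 38 27
f 38 25 39
f 38 39 27
f 39 25 40
f 39 40 27
f 40 25 26
f 40 26 27
f 41 78 57
f 78 52 81
f 57 81 46
f 78 81 57
f 41 57 53
f 57 46 58
f 53 58 42
f 57 58 53
f 41 53 62
f 53 42 63
f 62 63 48
f 53 63 62
f 41 62 74
f 62 48 77
f 74 77 51
f 62 77 74
f 41 74 78
f 74 51 82
f 78 82 52
f 74 82 78
f 42 58 69
f 58 46 72
f 69 72 50
f 58 72 69
f 46 81 59
f 81 52 80
f 59 80 45
f 81 80 59
f 52 82 79
f 82 51 75
f 79 75 43
f 82 75 79
f 51 77 76
f 77 48 64
f 76 64 47
f 77 64 76
f 48 63 68
f 63 42 65
f 68 65 49
f 63 65 68
f 44 70 56
f 70 50 71
f 56 71 45
f 70 71 56
f 44 56 54
f 56 45 55
f 54 55 43
f 56 55 54
f 44 54 61
f 54 43 60
f 61 60 47
f 54 60 61
f 44 61 66
f 61 47 67
f 66 67 49
f 61 67 66
f 44 66 70
f 66 49 73
f 70 73 50
f 66 73 70
f 45 71 59
f 71 50 72
f 59 72 46
f 71 72 59
f 43 55 79
f 55 45 80
f 79 80 52
f 55 80 79
f 47 60 76
f 60 43 75
f 76 75 51
f 60 75 76
f 49 67 68
f 67 47 64
f 68 64 48
f 67 64 68
f 50 73 69
f 73 49 65
f 69 65 42
f 73 65 69
f 84 83 87
f 84 87 85
f 85 87 88
f 85 88 86
f 87 83 89
f 87 89 88
f 88 89 90
f 88 90 86
f 89 83 91
f 89 91 90
f 90 91 92
f 90 92 86
f 91 83 93
f 91 93 92
f 92 93 94
f 92 94 86
f 93 83 95
f 93 95 94
f 94 95 96
f 94 96 86
f 95 83 97
f 95 97 96
f 96 97 98
f 96 98 86
f 97 83 99
f 97 99 98
f 98 99 100
f 98 100 86
f 99 83 101
f 99 101 100
f 100 101 102
f 100 102 86
f 101 83 84
f 101 84 102
f 102 84 85
f 102 85 86



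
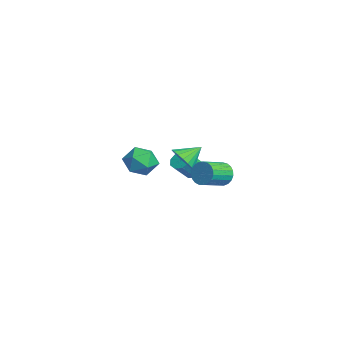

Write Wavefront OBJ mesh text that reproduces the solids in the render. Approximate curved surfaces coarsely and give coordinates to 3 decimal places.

v -2.517 3.589 -2.843
v -2.221 3.227 -3.28
v -1.767 2.409 -2.293
v -2.063 2.771 -1.857
v -1.952 3.544 -3.141
v -1.498 2.725 -2.154
v -1.948 3.882 -2.863
v -1.494 3.063 -1.876
v -2.21 4.083 -2.575
v -1.756 3.264 -1.589
v -2.616 4.053 -2.413
v -2.162 3.234 -1.427
v -2.975 3.806 -2.453
v -2.521 2.988 -1.466
v -3.12 3.458 -2.675
v -2.666 2.639 -1.688
v -2.983 3.171 -2.976
v -2.529 2.353 -1.989
v -2.628 3.08 -3.215
v -2.174 2.262 -2.228
v 2.64 3.83 -0.718
v 3.051 3.822 -1.309
v 3.77 2.661 -0.794
v 3.36 2.67 -0.202
v 3.208 4.001 -1.127
v 3.927 2.84 -0.611
v 3.267 4.149 -0.874
v 3.986 2.988 -0.358
v 3.217 4.243 -0.594
v 3.937 3.082 -0.078
v 3.068 4.265 -0.335
v 3.788 3.104 0.18
v 2.845 4.213 -0.143
v 3.564 3.052 0.373
v 2.586 4.094 -0.05
v 3.306 2.933 0.466
v 2.337 3.929 -0.072
v 3.057 2.768 0.443
v 2.14 3.748 -0.206
v 2.86 2.587 0.309
v 2.03 3.581 -0.429
v 2.75 2.42 0.087
v 2.025 3.457 -0.701
v 2.745 2.296 -0.186
v 2.127 3.397 -0.977
v 2.846 2.236 -0.461
v 2.317 3.413 -1.207
v 3.037 2.252 -0.692
v 2.563 3.501 -1.353
v 3.283 2.34 -0.838
v 2.823 3.645 -1.389
v 3.542 2.484 -0.874
v -3.999 1.501 -2.996
v -3.167 1.904 -2.54
v -3.693 0.036 -2.26
v -2.861 0.439 -1.804
v -3.803 0.747 -1.522
v -3.992 1.652 -1.977
v -2.868 0.288 -2.823
v -3.057 1.193 -3.278
v -2.468 1.154 -2.434
v -3.046 1.438 -1.629
v -3.814 0.502 -3.171
v -4.392 0.786 -2.366
v -0.92 2.643 -1.29
v -0.133 2.933 -1.479
v -1.12 3.657 -0.57
v -0.349 3.086 -1.756
v -0.678 3.152 -1.94
v -1.055 3.116 -1.995
v -1.405 2.987 -1.911
v -1.659 2.79 -1.703
v -1.767 2.564 -1.414
v -1.707 2.353 -1.101
v -1.491 2.199 -0.824
v -1.162 2.134 -0.64
v -0.785 2.169 -0.585
v -0.434 2.298 -0.669
v -0.18 2.496 -0.876
v -0.072 2.722 -1.166
f 2 1 5
f 2 5 3
f 3 5 6
f 3 6 4
f 5 1 7
f 5 7 6
f 6 7 8
f 6 8 4
f 7 1 9
f 7 9 8
f 8 9 10
f 8 10 4
f 9 1 11
f 9 11 10
f 10 11 12
f 10 12 4
f 11 1 13
f 11 13 12
f 12 13 14
f 12 14 4
f 13 1 15
f 13 15 14
f 14 15 16
f 14 16 4
f 15 1 17
f 15 17 16
f 16 17 18
f 16 18 4
f 17 1 19
f 17 19 18
f 18 19 20
f 18 20 4
f 19 1 2
f 19 2 20
f 20 2 3
f 20 3 4
f 22 21 25
f 22 25 23
f 23 25 26
f 23 26 24
f 25 21 27
f 25 27 26
f 26 27 28
f 26 28 24
f 27 21 29
f 27 29 28
f 28 29 30
f 28 30 24
f 29 21 31
f 29 31 30
f 30 31 32
f 30 32 24
f 31 21 33
f 31 33 32
f 32 33 34
f 32 34 24
f 33 21 35
f 33 35 34
f 34 35 36
f 34 36 24
f 35 21 37
f 35 37 36
f 36 37 38
f 36 38 24
f 37 21 39
f 37 39 38
f 38 39 40
f 38 40 24
f 39 21 41
f 39 41 40
f 40 41 42
f 40 42 24
f 41 21 43
f 41 43 42
f 42 43 44
f 42 44 24
f 43 21 45
f 43 45 44
f 44 45 46
f 44 46 24
f 45 21 47
f 45 47 46
f 46 47 48
f 46 48 24
f 47 21 49
f 47 49 48
f 48 49 50
f 48 50 24
f 49 21 51
f 49 51 50
f 50 51 52
f 50 52 24
f 51 21 22
f 51 22 52
f 52 22 23
f 52 23 24
f 53 64 58
f 53 58 54
f 53 54 60
f 53 60 63
f 53 63 64
f 54 58 62
f 58 64 57
f 64 63 55
f 63 60 59
f 60 54 61
f 56 62 57
f 56 57 55
f 56 55 59
f 56 59 61
f 56 61 62
f 57 62 58
f 55 57 64
f 59 55 63
f 61 59 60
f 62 61 54
f 66 65 68
f 66 68 67
f 68 65 69
f 68 69 67
f 69 65 70
f 69 70 67
f 70 65 71
f 70 71 67
f 71 65 72
f 71 72 67
f 72 65 73
f 72 73 67
f 73 65 74
f 73 74 67
f 74 65 75
f 74 75 67
f 75 65 76
f 75 76 67
f 76 65 77
f 76 77 67
f 77 65 78
f 77 78 67
f 78 65 79
f 78 79 67
f 79 65 80
f 79 80 67
f 80 65 66
f 80 66 67

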